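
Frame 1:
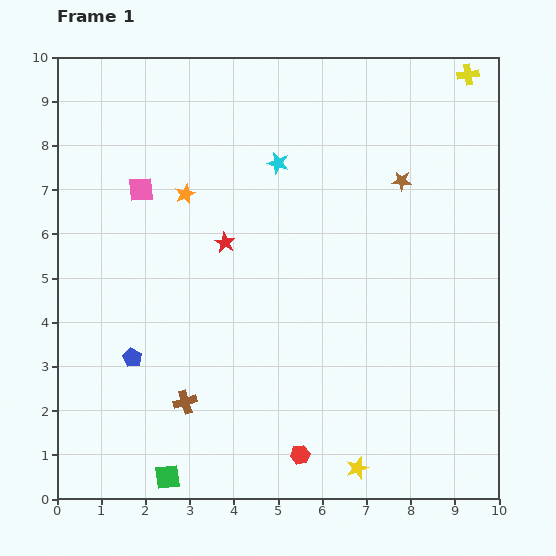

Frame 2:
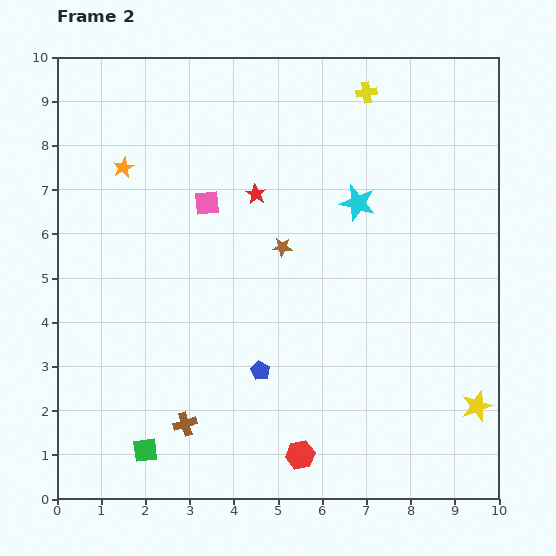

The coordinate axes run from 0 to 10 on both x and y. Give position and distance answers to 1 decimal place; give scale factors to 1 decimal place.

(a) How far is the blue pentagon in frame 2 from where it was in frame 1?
2.9

The blue pentagon moved from (1.7, 3.2) to (4.6, 2.9), a distance of √(2.9² + 0.3²) ≈ 2.9.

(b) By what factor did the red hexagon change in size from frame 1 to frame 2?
1.5×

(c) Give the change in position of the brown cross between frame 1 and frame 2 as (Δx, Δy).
(0.0, -0.5)

The brown cross was at (2.9, 2.2) in frame 1 and (2.9, 1.7) in frame 2.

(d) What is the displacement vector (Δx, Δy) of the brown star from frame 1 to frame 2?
(-2.7, -1.5)

The brown star was at (7.8, 7.2) in frame 1 and (5.1, 5.7) in frame 2.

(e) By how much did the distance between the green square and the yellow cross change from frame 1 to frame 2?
-1.9

Distance in frame 1: 11.4. Distance in frame 2: 9.5.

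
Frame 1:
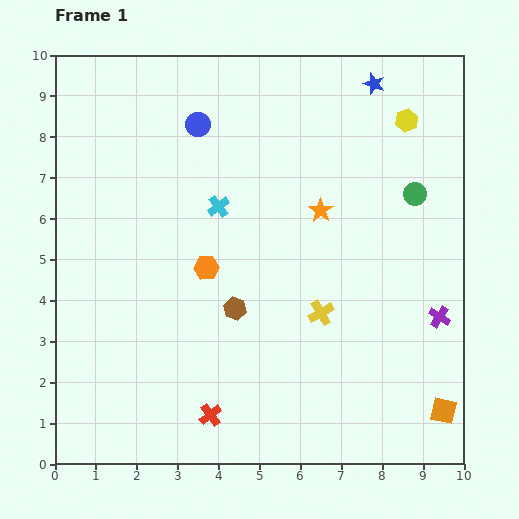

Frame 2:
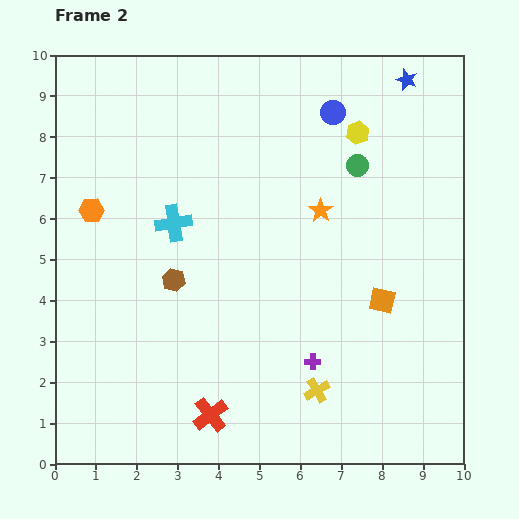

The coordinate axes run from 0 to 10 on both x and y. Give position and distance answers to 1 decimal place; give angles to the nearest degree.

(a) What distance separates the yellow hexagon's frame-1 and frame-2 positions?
1.2

The yellow hexagon moved from (8.6, 8.4) to (7.4, 8.1), a distance of √(1.2² + 0.3²) ≈ 1.2.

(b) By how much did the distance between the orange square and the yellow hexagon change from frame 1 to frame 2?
-3.1

Distance in frame 1: 7.2. Distance in frame 2: 4.1.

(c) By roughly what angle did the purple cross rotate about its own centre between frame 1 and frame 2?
33° counter-clockwise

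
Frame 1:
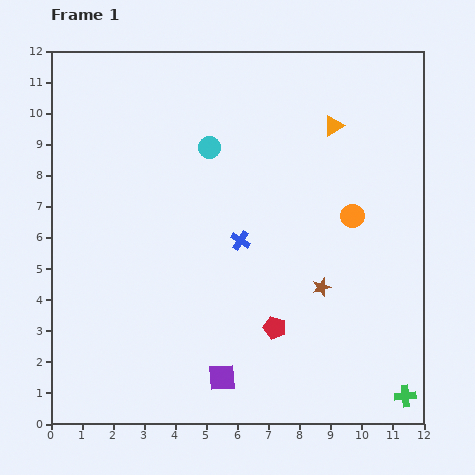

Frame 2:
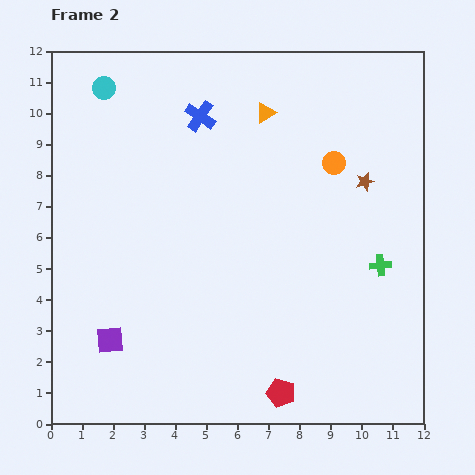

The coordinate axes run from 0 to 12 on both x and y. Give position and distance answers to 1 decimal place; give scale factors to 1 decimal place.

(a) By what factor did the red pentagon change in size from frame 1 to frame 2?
1.3×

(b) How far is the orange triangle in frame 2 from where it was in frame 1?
2.2

The orange triangle moved from (9.1, 9.6) to (6.9, 10.0), a distance of √(2.2² + 0.4²) ≈ 2.2.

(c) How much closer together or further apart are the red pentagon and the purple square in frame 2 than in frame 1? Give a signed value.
+3.5

Distance in frame 1: 2.3. Distance in frame 2: 5.8.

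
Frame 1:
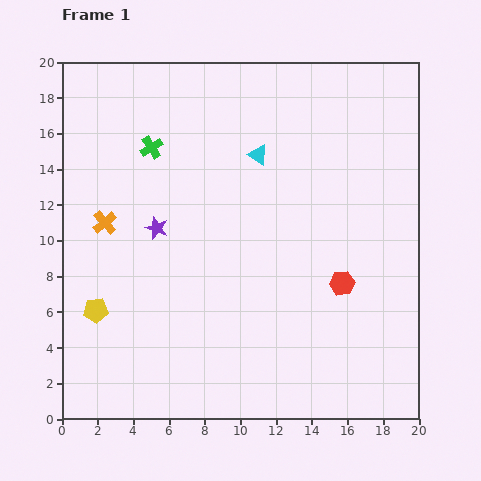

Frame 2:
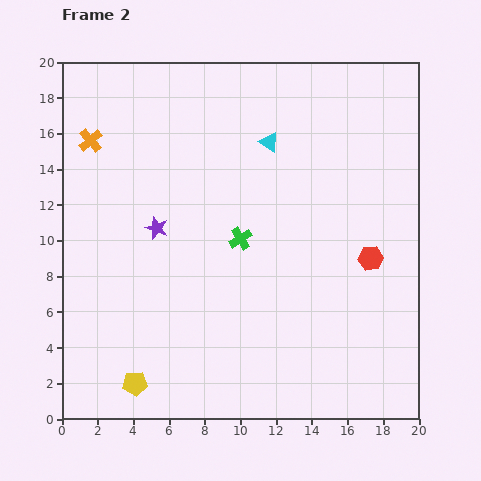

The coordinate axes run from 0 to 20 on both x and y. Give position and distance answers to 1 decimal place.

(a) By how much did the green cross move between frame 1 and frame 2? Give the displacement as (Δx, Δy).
(5.0, -5.1)

The green cross was at (5.0, 15.2) in frame 1 and (10.0, 10.1) in frame 2.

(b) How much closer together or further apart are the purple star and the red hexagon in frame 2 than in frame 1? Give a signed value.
+1.2

Distance in frame 1: 10.9. Distance in frame 2: 12.1.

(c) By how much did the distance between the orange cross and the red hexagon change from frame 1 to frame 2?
+3.3

Distance in frame 1: 13.7. Distance in frame 2: 17.0.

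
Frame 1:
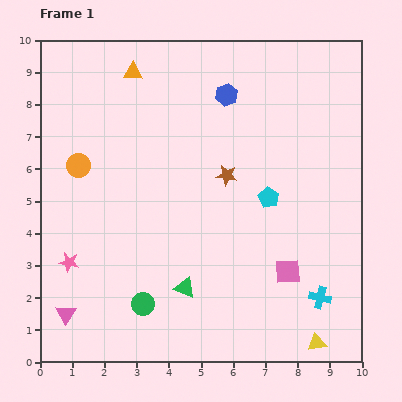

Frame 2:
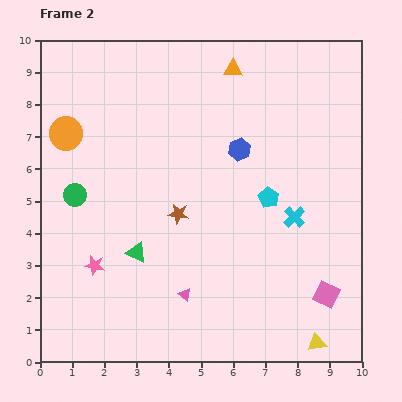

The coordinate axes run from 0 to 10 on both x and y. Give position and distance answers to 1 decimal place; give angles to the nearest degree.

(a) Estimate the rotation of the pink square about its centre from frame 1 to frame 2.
29° clockwise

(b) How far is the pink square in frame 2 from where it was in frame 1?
1.4

The pink square moved from (7.7, 2.8) to (8.9, 2.1), a distance of √(1.2² + 0.7²) ≈ 1.4.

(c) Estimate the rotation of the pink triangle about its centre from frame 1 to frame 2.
26° counter-clockwise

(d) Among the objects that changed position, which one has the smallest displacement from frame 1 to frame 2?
the pink star

(moved 0.8)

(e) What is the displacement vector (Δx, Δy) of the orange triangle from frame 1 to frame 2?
(3.1, 0.1)

The orange triangle was at (2.9, 9.0) in frame 1 and (6.0, 9.1) in frame 2.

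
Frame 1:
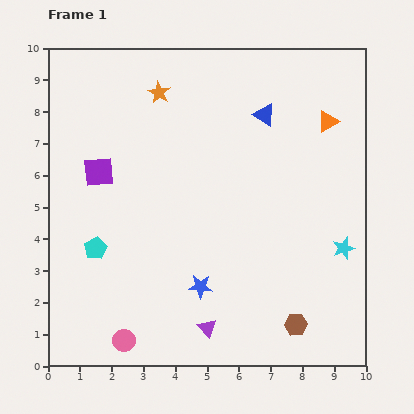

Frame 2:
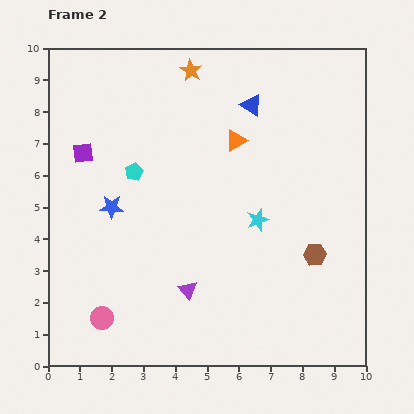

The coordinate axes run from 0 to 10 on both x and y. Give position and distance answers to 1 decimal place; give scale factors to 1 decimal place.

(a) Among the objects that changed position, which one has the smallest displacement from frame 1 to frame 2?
the blue triangle

(moved 0.5)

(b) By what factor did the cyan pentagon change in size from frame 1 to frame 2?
0.8×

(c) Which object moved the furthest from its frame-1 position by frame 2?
the blue star

(moved 3.8; next 3.0)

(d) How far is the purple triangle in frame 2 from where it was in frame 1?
1.3

The purple triangle moved from (5.0, 1.2) to (4.4, 2.4), a distance of √(0.6² + 1.2²) ≈ 1.3.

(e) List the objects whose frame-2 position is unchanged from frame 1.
none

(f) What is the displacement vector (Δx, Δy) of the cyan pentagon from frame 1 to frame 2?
(1.2, 2.4)

The cyan pentagon was at (1.5, 3.7) in frame 1 and (2.7, 6.1) in frame 2.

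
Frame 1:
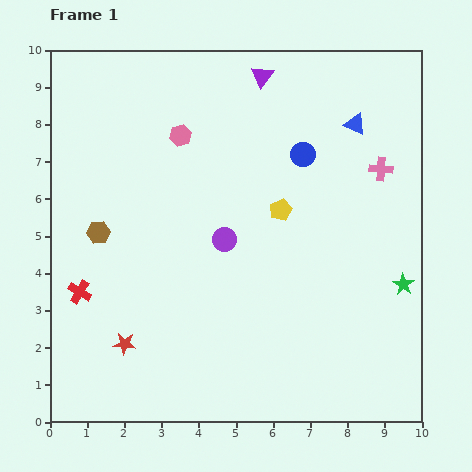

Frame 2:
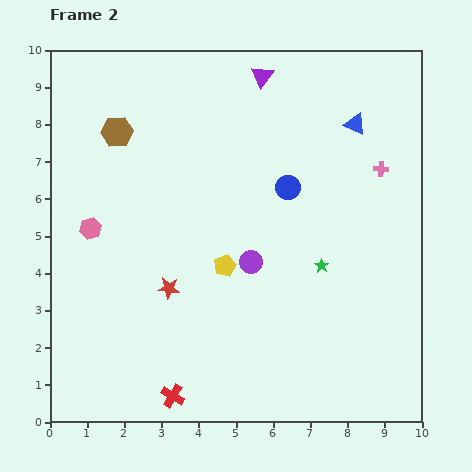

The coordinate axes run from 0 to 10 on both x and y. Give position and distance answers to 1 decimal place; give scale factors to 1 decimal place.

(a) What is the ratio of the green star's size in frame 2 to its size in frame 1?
0.7×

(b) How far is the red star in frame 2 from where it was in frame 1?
1.9

The red star moved from (2.0, 2.1) to (3.2, 3.6), a distance of √(1.2² + 1.5²) ≈ 1.9.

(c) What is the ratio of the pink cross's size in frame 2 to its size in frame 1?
0.6×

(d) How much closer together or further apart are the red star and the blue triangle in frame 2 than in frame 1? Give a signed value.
-1.9

Distance in frame 1: 8.6. Distance in frame 2: 6.7.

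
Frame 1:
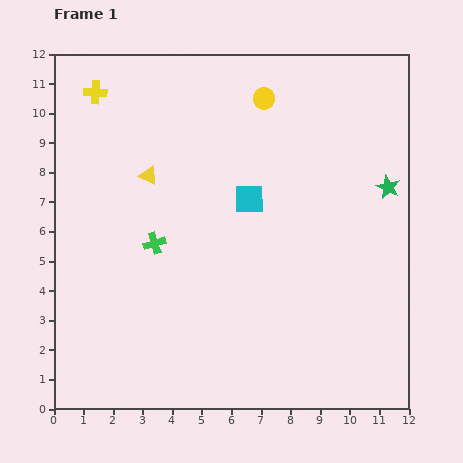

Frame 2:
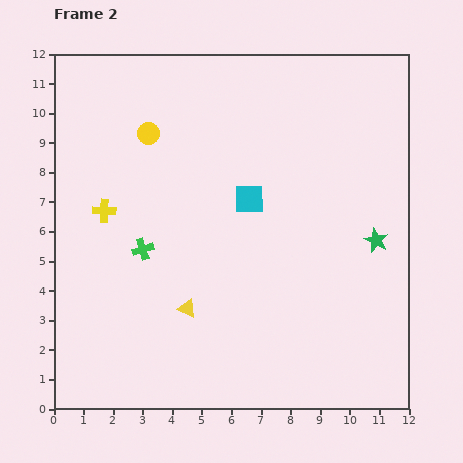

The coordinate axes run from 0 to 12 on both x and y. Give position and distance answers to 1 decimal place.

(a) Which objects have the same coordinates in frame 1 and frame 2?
the cyan square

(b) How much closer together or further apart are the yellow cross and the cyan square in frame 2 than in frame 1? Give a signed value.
-1.4

Distance in frame 1: 6.3. Distance in frame 2: 4.9.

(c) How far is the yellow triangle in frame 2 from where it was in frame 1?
4.7

The yellow triangle moved from (3.2, 7.9) to (4.5, 3.4), a distance of √(1.3² + 4.5²) ≈ 4.7.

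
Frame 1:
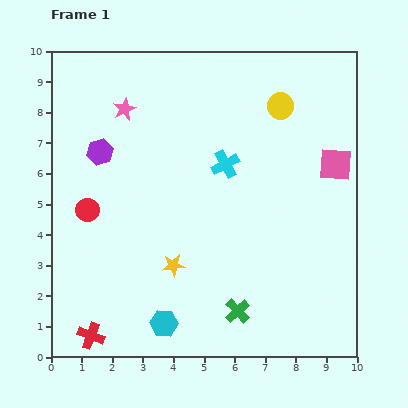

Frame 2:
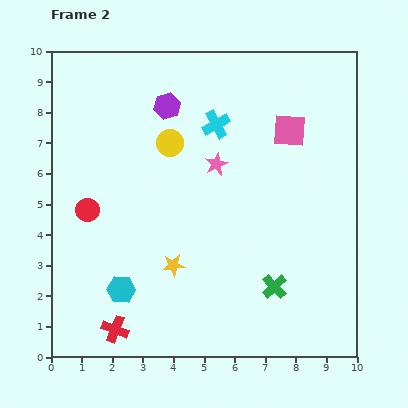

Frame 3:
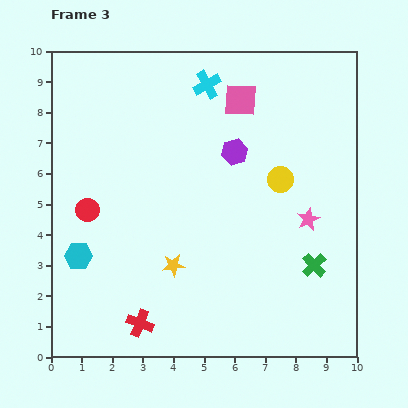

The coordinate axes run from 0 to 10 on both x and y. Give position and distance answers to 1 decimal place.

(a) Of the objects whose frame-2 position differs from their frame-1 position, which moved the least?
the red cross

(moved 0.8)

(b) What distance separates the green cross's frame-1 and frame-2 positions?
1.4

The green cross moved from (6.1, 1.5) to (7.3, 2.3), a distance of √(1.2² + 0.8²) ≈ 1.4.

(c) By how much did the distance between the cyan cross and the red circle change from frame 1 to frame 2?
+0.3

Distance in frame 1: 4.7. Distance in frame 2: 5.0.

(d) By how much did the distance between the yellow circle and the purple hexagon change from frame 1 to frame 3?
-4.4

Distance in frame 1: 6.1. Distance in frame 3: 1.7.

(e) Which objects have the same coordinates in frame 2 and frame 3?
the yellow star, the red circle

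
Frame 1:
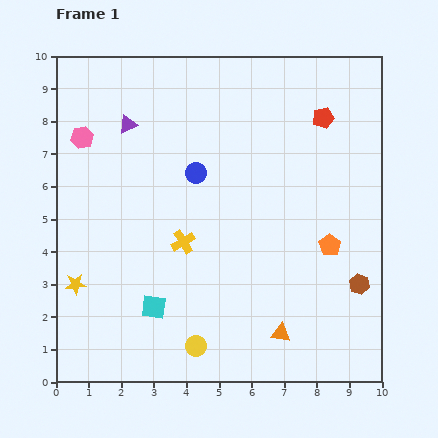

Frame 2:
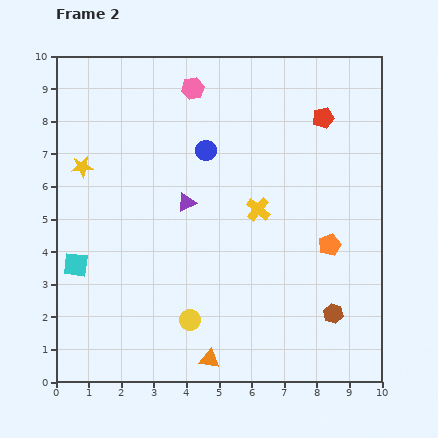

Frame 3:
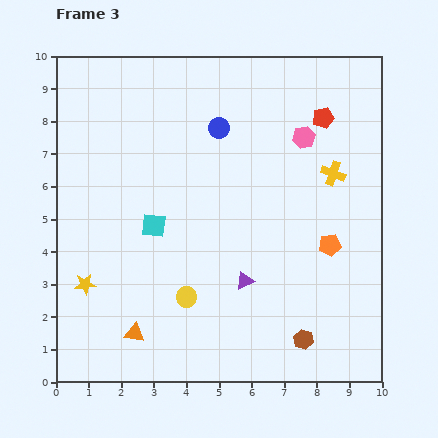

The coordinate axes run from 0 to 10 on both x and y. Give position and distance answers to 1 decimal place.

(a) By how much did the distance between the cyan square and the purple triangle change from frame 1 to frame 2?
-1.8

Distance in frame 1: 5.7. Distance in frame 2: 3.9.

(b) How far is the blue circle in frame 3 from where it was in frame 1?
1.6

The blue circle moved from (4.3, 6.4) to (5.0, 7.8), a distance of √(0.7² + 1.4²) ≈ 1.6.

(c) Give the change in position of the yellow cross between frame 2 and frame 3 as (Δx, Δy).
(2.3, 1.1)

The yellow cross was at (6.2, 5.3) in frame 2 and (8.5, 6.4) in frame 3.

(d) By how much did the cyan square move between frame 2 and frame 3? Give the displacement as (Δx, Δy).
(2.4, 1.2)

The cyan square was at (0.6, 3.6) in frame 2 and (3.0, 4.8) in frame 3.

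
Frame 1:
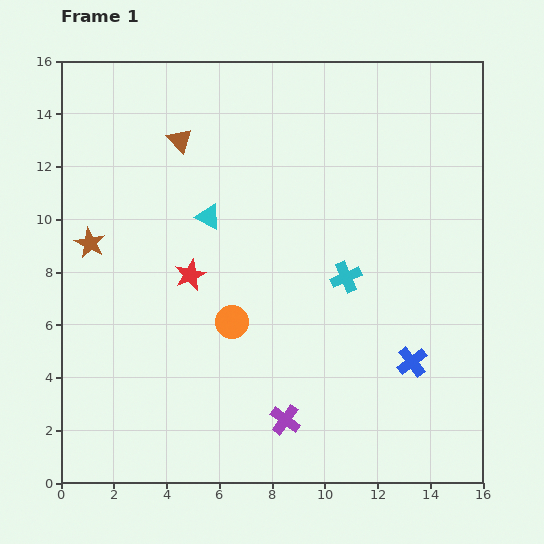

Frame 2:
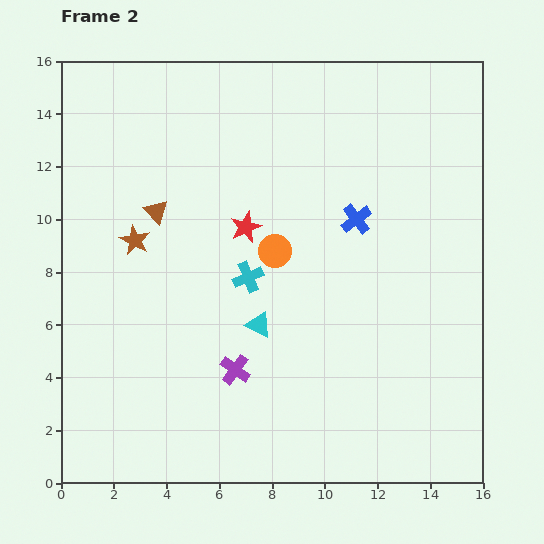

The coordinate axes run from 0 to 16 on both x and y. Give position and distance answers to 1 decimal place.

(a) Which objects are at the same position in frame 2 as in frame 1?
none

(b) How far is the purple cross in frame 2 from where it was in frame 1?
2.7

The purple cross moved from (8.5, 2.4) to (6.6, 4.3), a distance of √(1.9² + 1.9²) ≈ 2.7.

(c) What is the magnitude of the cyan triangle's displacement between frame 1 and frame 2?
4.5

The cyan triangle moved from (5.6, 10.1) to (7.5, 6.0), a distance of √(1.9² + 4.1²) ≈ 4.5.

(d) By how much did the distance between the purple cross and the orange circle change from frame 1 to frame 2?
+0.5

Distance in frame 1: 4.2. Distance in frame 2: 4.7.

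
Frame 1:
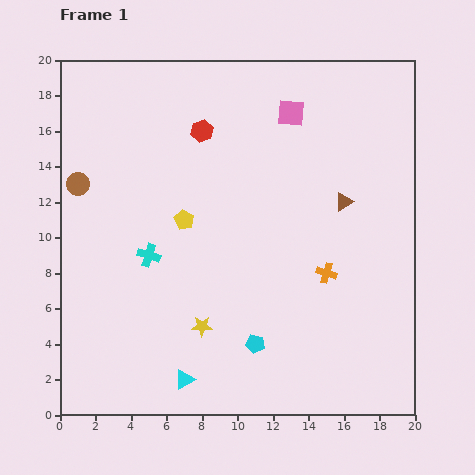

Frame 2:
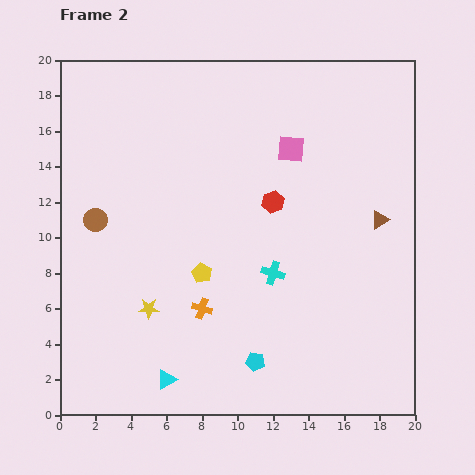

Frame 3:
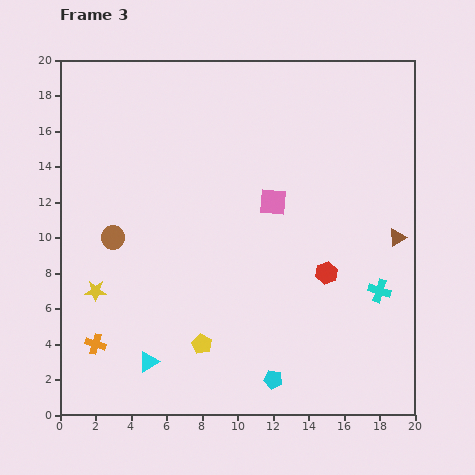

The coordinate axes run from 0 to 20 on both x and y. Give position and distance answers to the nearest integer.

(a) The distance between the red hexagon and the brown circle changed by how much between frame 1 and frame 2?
+2

Distance in frame 1: 8. Distance in frame 2: 10.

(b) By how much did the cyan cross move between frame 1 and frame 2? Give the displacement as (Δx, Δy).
(7, -1)

The cyan cross was at (5, 9) in frame 1 and (12, 8) in frame 2.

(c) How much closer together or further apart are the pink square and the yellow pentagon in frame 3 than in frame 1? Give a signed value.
+1

Distance in frame 1: 8. Distance in frame 3: 9.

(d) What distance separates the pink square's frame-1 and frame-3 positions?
5

The pink square moved from (13, 17) to (12, 12), a distance of √(1² + 5²) ≈ 5.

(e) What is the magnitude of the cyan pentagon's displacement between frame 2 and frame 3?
1

The cyan pentagon moved from (11, 3) to (12, 2), a distance of √(1² + 1²) ≈ 1.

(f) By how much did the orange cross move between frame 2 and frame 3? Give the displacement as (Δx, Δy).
(-6, -2)

The orange cross was at (8, 6) in frame 2 and (2, 4) in frame 3.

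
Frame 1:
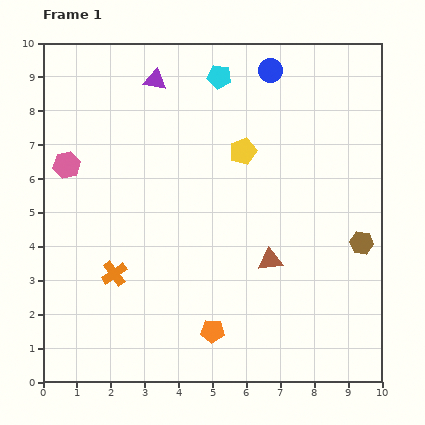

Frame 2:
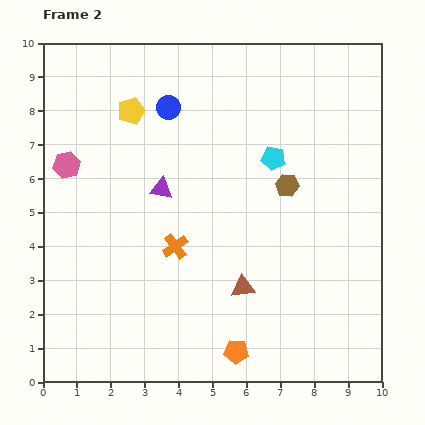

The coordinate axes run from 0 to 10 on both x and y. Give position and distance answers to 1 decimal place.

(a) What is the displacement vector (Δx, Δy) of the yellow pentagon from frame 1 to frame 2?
(-3.3, 1.2)

The yellow pentagon was at (5.9, 6.8) in frame 1 and (2.6, 8.0) in frame 2.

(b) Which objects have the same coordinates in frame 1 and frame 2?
the pink hexagon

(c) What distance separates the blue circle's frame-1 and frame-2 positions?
3.2

The blue circle moved from (6.7, 9.2) to (3.7, 8.1), a distance of √(3.0² + 1.1²) ≈ 3.2.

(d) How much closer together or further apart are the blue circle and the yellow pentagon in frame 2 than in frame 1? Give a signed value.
-1.4

Distance in frame 1: 2.5. Distance in frame 2: 1.1.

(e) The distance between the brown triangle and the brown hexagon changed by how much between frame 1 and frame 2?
+0.6

Distance in frame 1: 2.7. Distance in frame 2: 3.3.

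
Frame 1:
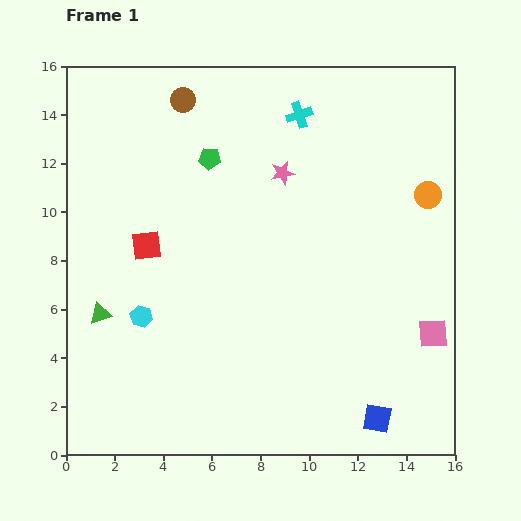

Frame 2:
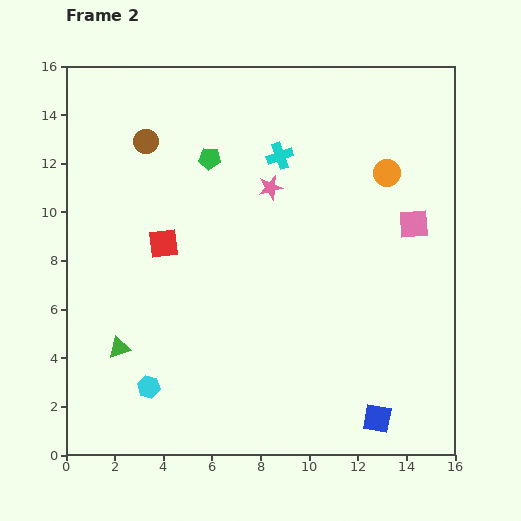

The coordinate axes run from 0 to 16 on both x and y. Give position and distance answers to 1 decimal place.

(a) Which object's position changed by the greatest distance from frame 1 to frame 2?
the pink square

(moved 4.6; next 2.9)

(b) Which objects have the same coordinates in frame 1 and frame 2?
the blue square, the green pentagon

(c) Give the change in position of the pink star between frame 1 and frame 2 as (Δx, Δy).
(-0.5, -0.6)

The pink star was at (8.9, 11.6) in frame 1 and (8.4, 11.0) in frame 2.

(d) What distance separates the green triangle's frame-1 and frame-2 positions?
1.6

The green triangle moved from (1.4, 5.8) to (2.2, 4.4), a distance of √(0.8² + 1.4²) ≈ 1.6.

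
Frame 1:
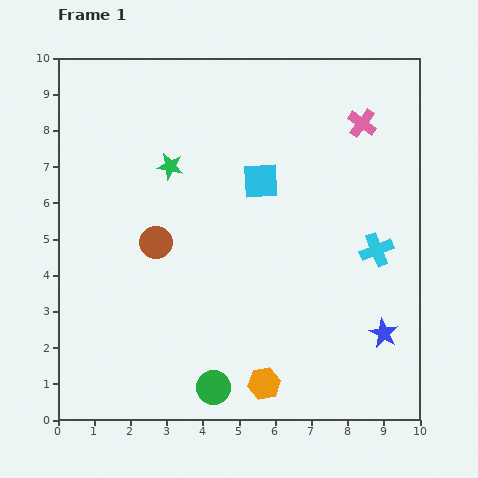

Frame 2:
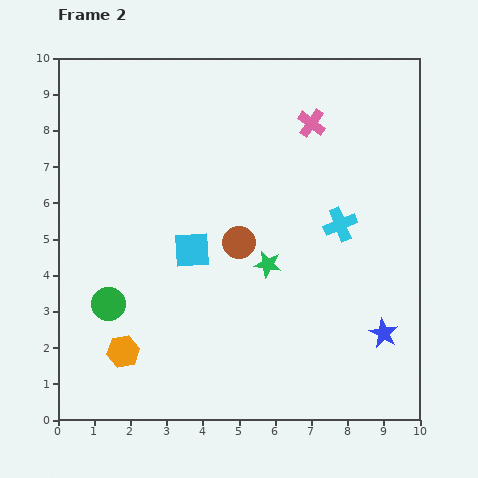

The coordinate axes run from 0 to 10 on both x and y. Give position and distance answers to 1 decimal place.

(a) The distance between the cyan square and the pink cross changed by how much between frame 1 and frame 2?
+1.6

Distance in frame 1: 3.2. Distance in frame 2: 4.8.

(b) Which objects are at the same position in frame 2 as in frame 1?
the blue star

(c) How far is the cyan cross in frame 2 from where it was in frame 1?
1.2

The cyan cross moved from (8.8, 4.7) to (7.8, 5.4), a distance of √(1.0² + 0.7²) ≈ 1.2.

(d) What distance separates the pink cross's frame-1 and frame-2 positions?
1.4

The pink cross moved from (8.4, 8.2) to (7.0, 8.2), a distance of √(1.4² + 0.0²) ≈ 1.4.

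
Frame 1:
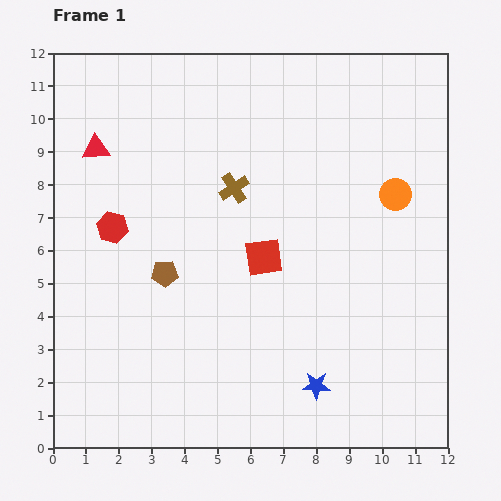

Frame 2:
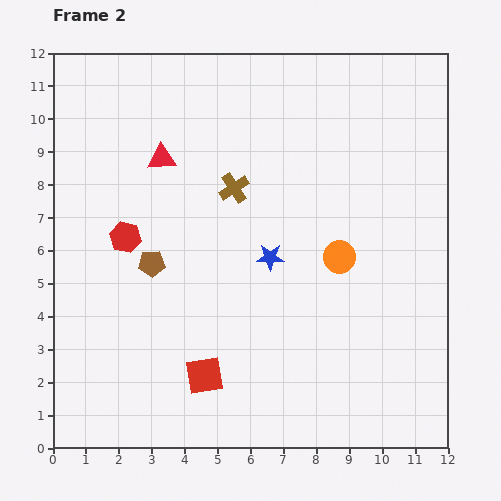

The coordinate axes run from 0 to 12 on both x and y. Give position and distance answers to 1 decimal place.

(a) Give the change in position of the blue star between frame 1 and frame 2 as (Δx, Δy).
(-1.4, 3.9)

The blue star was at (8.0, 1.9) in frame 1 and (6.6, 5.8) in frame 2.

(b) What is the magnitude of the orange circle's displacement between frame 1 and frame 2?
2.5

The orange circle moved from (10.4, 7.7) to (8.7, 5.8), a distance of √(1.7² + 1.9²) ≈ 2.5.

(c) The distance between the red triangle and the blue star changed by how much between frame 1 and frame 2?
-5.3

Distance in frame 1: 9.8. Distance in frame 2: 4.5.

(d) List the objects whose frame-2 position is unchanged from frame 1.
the brown cross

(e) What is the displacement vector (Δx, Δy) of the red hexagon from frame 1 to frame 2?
(0.4, -0.3)

The red hexagon was at (1.8, 6.7) in frame 1 and (2.2, 6.4) in frame 2.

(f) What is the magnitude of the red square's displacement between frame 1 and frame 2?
4.0

The red square moved from (6.4, 5.8) to (4.6, 2.2), a distance of √(1.8² + 3.6²) ≈ 4.0.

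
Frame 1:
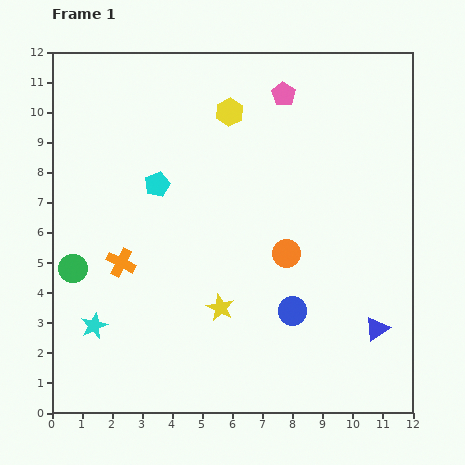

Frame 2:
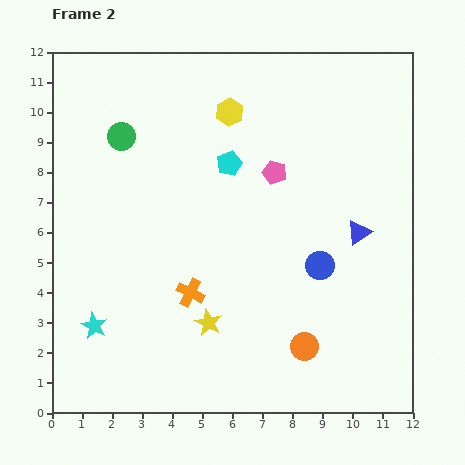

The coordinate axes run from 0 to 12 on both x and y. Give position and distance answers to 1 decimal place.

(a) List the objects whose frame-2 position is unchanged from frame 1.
the yellow hexagon, the cyan star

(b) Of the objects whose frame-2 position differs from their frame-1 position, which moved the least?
the yellow star

(moved 0.6)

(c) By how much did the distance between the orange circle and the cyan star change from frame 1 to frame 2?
+0.2

Distance in frame 1: 6.8. Distance in frame 2: 7.0.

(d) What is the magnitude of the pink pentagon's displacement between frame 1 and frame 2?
2.6

The pink pentagon moved from (7.7, 10.6) to (7.4, 8.0), a distance of √(0.3² + 2.6²) ≈ 2.6.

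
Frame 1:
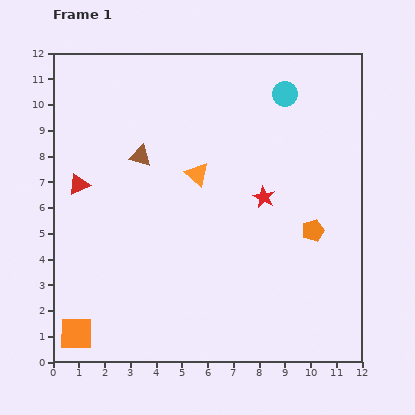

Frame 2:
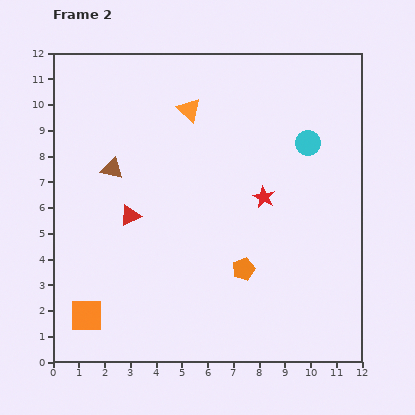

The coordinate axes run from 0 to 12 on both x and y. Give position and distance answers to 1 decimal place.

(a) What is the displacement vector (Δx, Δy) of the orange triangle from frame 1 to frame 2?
(-0.3, 2.5)

The orange triangle was at (5.6, 7.3) in frame 1 and (5.3, 9.8) in frame 2.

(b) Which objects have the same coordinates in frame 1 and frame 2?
the red star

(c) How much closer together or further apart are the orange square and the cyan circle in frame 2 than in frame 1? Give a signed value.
-1.4

Distance in frame 1: 12.3. Distance in frame 2: 10.9.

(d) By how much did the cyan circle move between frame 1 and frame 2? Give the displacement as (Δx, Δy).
(0.9, -1.9)

The cyan circle was at (9.0, 10.4) in frame 1 and (9.9, 8.5) in frame 2.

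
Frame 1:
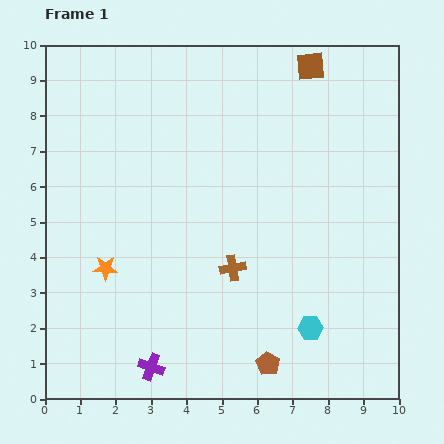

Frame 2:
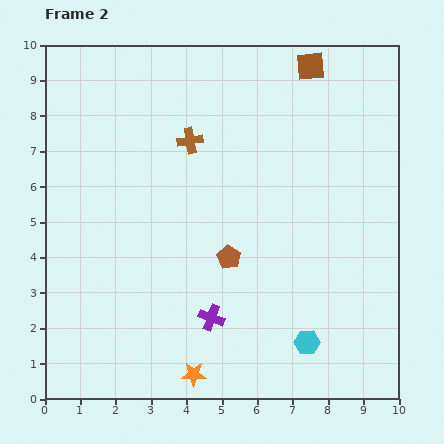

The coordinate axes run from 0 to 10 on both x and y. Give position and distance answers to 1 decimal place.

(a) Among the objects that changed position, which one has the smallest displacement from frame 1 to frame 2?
the cyan hexagon

(moved 0.4)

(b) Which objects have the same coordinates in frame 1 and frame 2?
the brown square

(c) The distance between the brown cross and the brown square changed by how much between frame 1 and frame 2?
-2.1

Distance in frame 1: 6.1. Distance in frame 2: 4.0.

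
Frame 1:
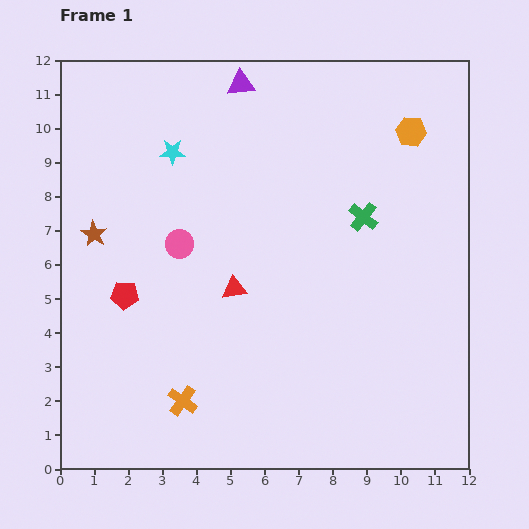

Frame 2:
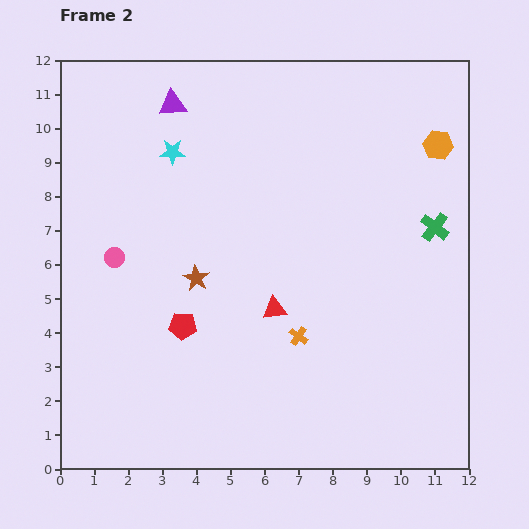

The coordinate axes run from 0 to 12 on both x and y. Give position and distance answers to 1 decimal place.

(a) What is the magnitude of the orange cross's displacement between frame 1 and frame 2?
3.9

The orange cross moved from (3.6, 2.0) to (7.0, 3.9), a distance of √(3.4² + 1.9²) ≈ 3.9.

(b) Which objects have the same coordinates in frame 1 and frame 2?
the cyan star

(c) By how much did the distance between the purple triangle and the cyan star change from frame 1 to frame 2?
-1.4

Distance in frame 1: 2.8. Distance in frame 2: 1.4.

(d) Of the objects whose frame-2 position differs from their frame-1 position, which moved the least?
the orange hexagon

(moved 0.9)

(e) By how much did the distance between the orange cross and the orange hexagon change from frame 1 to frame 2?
-3.5

Distance in frame 1: 10.4. Distance in frame 2: 6.9.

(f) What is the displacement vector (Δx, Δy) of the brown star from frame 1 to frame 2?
(3.0, -1.3)

The brown star was at (1.0, 6.9) in frame 1 and (4.0, 5.6) in frame 2.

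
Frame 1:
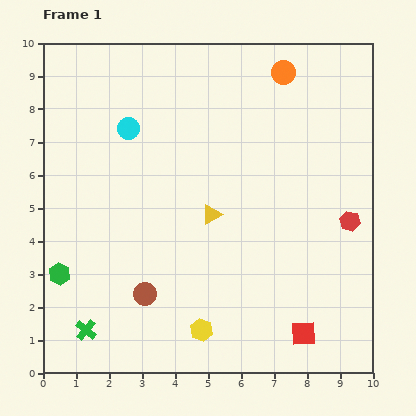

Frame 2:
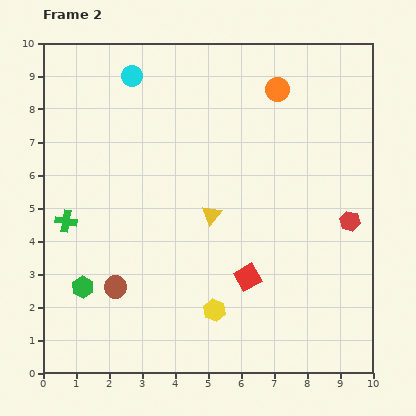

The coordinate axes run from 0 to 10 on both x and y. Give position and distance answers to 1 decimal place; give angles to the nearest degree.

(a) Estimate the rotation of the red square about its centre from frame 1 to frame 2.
27° counter-clockwise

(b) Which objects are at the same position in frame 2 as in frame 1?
the yellow triangle, the red hexagon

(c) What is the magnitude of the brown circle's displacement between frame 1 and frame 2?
0.9

The brown circle moved from (3.1, 2.4) to (2.2, 2.6), a distance of √(0.9² + 0.2²) ≈ 0.9.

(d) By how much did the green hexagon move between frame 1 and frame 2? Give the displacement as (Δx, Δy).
(0.7, -0.4)

The green hexagon was at (0.5, 3.0) in frame 1 and (1.2, 2.6) in frame 2.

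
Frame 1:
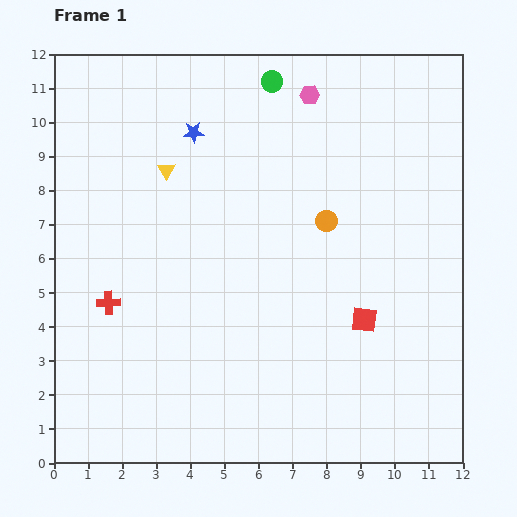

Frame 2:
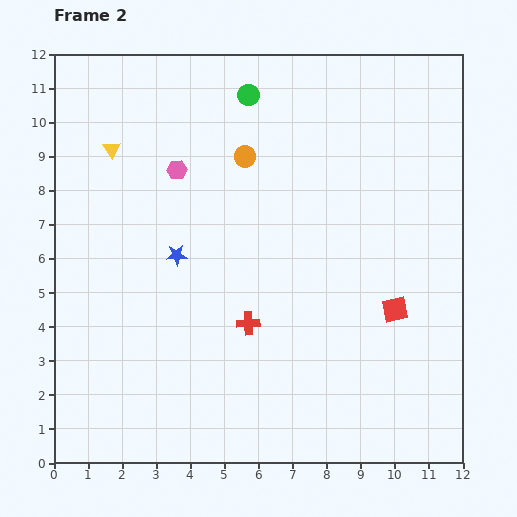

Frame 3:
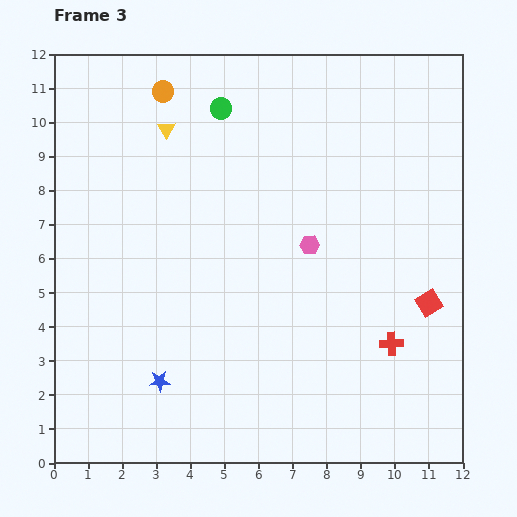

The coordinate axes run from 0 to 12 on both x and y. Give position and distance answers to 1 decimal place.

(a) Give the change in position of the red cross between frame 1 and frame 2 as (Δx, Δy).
(4.1, -0.6)

The red cross was at (1.6, 4.7) in frame 1 and (5.7, 4.1) in frame 2.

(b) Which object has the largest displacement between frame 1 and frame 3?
the red cross

(moved 8.4; next 7.4)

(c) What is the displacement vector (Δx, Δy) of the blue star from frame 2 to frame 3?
(-0.5, -3.7)

The blue star was at (3.6, 6.1) in frame 2 and (3.1, 2.4) in frame 3.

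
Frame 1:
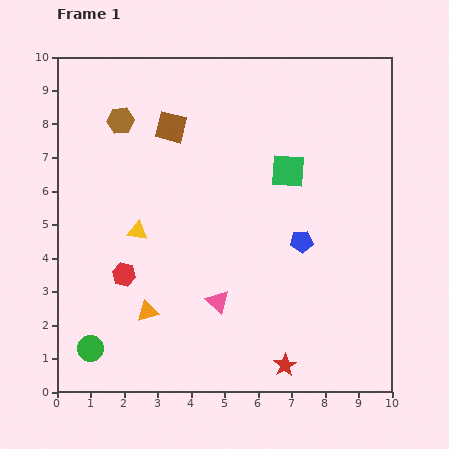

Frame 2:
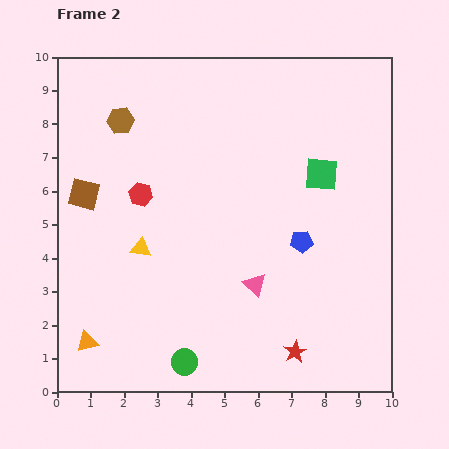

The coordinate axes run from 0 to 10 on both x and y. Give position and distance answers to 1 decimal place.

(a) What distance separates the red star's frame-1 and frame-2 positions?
0.5

The red star moved from (6.8, 0.8) to (7.1, 1.2), a distance of √(0.3² + 0.4²) ≈ 0.5.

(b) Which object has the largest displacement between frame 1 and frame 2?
the brown square

(moved 3.3; next 2.8)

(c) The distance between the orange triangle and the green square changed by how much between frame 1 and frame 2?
+2.7

Distance in frame 1: 5.9. Distance in frame 2: 8.6.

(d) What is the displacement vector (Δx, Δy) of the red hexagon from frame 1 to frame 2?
(0.5, 2.4)

The red hexagon was at (2.0, 3.5) in frame 1 and (2.5, 5.9) in frame 2.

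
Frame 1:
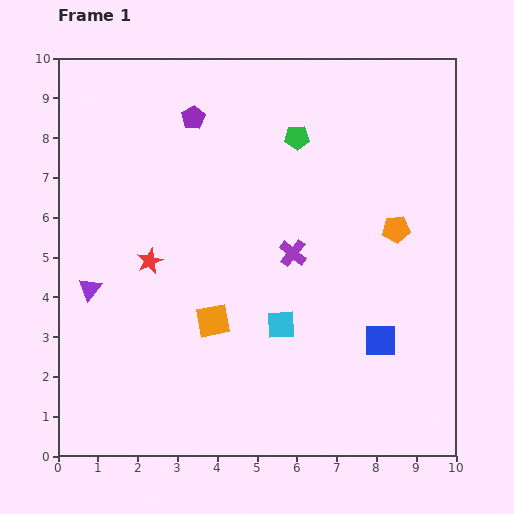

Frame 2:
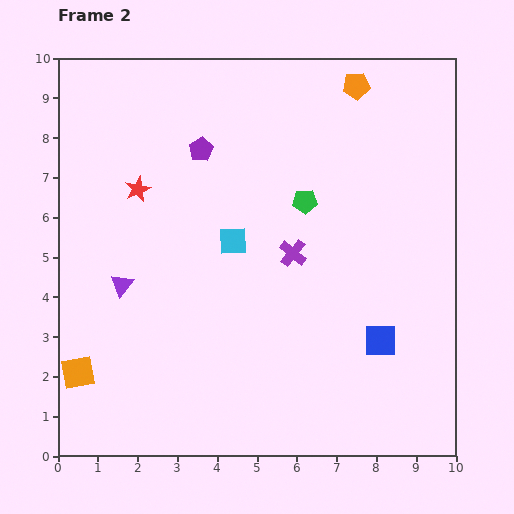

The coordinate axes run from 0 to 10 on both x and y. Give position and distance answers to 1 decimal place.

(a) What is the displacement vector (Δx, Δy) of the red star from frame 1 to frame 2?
(-0.3, 1.8)

The red star was at (2.3, 4.9) in frame 1 and (2.0, 6.7) in frame 2.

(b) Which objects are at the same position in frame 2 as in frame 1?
the blue square, the purple cross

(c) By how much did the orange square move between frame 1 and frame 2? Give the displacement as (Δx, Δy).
(-3.4, -1.3)

The orange square was at (3.9, 3.4) in frame 1 and (0.5, 2.1) in frame 2.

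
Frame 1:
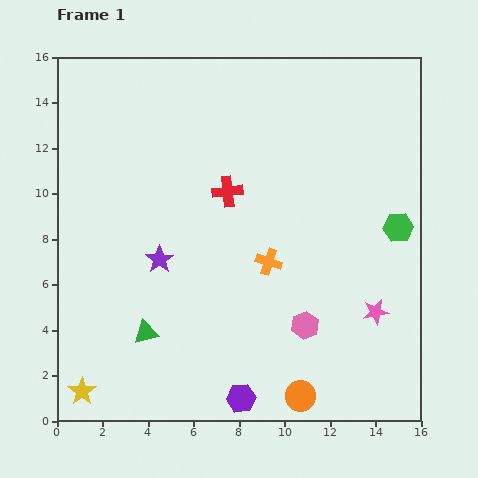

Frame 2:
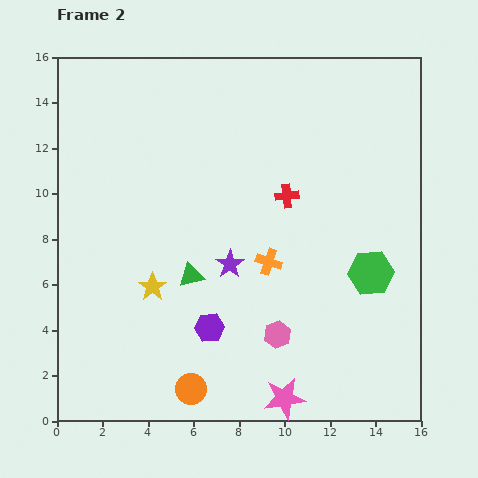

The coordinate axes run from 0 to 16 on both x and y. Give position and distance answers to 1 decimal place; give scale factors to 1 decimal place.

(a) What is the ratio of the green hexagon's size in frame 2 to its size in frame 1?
1.5×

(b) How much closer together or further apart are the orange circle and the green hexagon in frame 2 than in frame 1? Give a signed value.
+0.8

Distance in frame 1: 8.6. Distance in frame 2: 9.4.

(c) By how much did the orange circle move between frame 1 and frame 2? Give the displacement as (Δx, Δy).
(-4.8, 0.3)

The orange circle was at (10.7, 1.1) in frame 1 and (5.9, 1.4) in frame 2.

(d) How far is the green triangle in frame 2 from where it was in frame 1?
3.2

The green triangle moved from (3.9, 3.9) to (5.9, 6.4), a distance of √(2.0² + 2.5²) ≈ 3.2.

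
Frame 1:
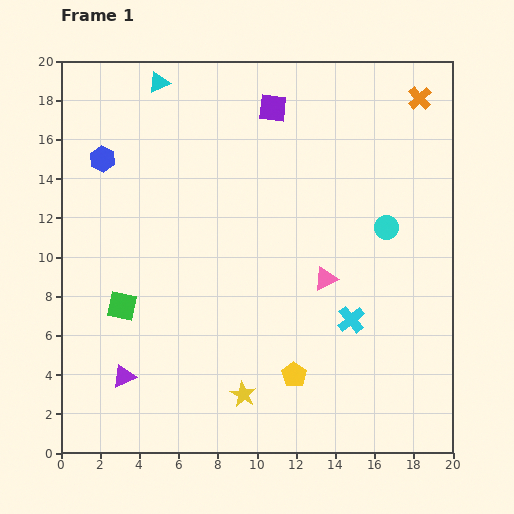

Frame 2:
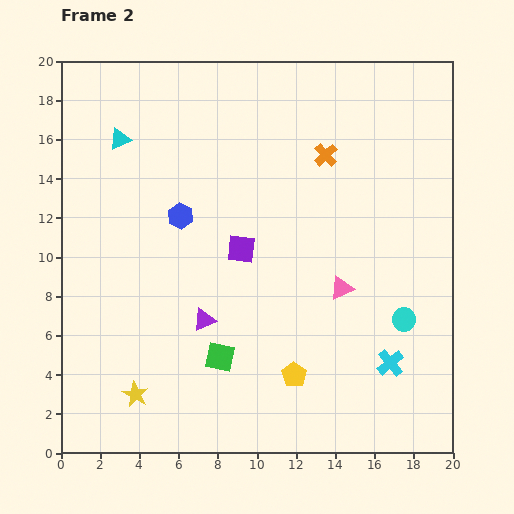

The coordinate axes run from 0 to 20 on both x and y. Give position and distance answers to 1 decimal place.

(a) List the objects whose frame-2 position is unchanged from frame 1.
the yellow pentagon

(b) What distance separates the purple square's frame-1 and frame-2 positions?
7.4

The purple square moved from (10.8, 17.6) to (9.2, 10.4), a distance of √(1.6² + 7.2²) ≈ 7.4.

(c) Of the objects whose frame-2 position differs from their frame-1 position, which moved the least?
the pink triangle

(moved 0.9)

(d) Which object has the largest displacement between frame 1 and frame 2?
the purple square

(moved 7.4; next 5.6)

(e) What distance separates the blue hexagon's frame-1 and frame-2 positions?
4.9

The blue hexagon moved from (2.1, 15.0) to (6.1, 12.1), a distance of √(4.0² + 2.9²) ≈ 4.9.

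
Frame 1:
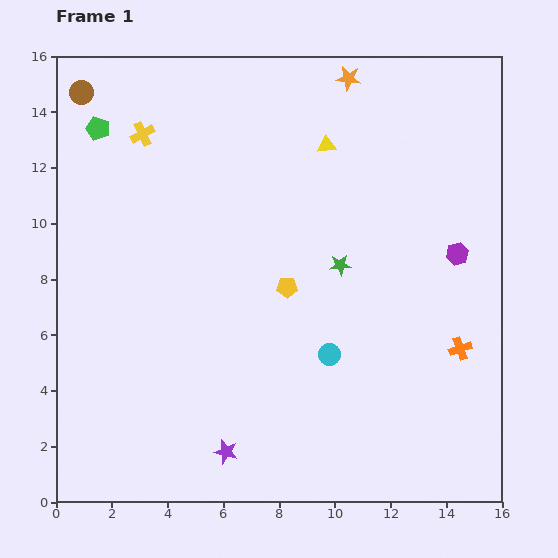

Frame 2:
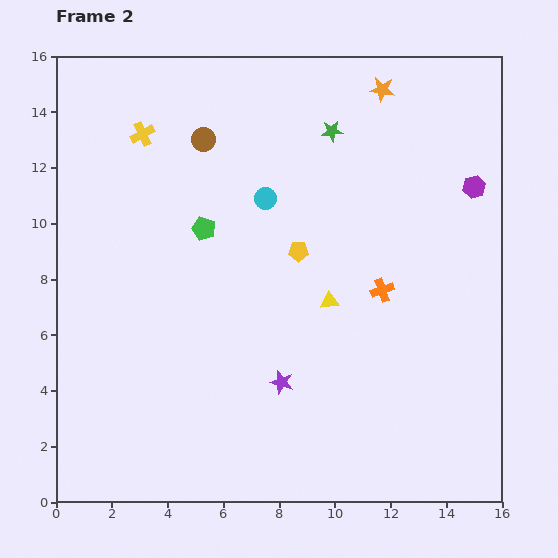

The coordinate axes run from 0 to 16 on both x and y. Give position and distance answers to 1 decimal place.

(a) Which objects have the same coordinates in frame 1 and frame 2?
the yellow cross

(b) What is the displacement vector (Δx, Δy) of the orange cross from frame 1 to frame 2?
(-2.8, 2.1)

The orange cross was at (14.5, 5.5) in frame 1 and (11.7, 7.6) in frame 2.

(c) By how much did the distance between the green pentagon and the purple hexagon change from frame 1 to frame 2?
-3.9

Distance in frame 1: 13.7. Distance in frame 2: 9.8.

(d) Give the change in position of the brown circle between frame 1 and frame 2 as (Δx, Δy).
(4.4, -1.7)

The brown circle was at (0.9, 14.7) in frame 1 and (5.3, 13.0) in frame 2.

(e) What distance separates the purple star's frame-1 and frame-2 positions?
3.2

The purple star moved from (6.1, 1.8) to (8.1, 4.3), a distance of √(2.0² + 2.5²) ≈ 3.2.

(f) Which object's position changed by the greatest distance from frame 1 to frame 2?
the cyan circle

(moved 6.1; next 5.6)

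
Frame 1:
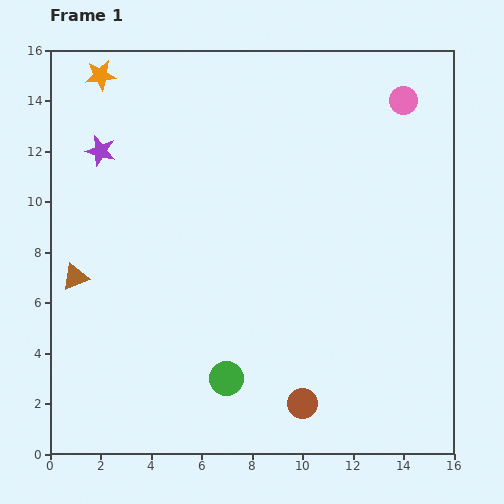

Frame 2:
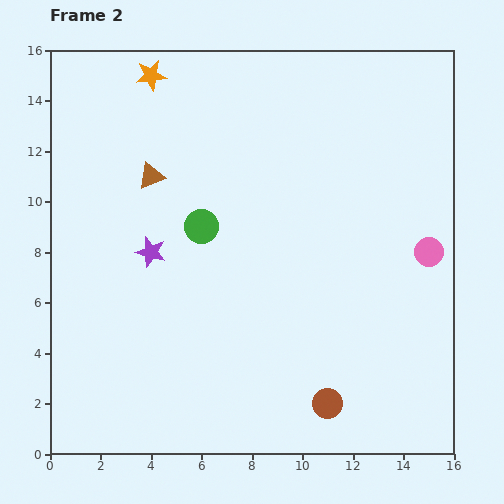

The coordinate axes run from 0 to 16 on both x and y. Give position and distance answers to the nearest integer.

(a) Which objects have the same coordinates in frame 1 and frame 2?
none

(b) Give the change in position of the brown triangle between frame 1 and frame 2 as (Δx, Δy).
(3, 4)

The brown triangle was at (1, 7) in frame 1 and (4, 11) in frame 2.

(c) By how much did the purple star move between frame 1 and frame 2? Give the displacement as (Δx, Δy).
(2, -4)

The purple star was at (2, 12) in frame 1 and (4, 8) in frame 2.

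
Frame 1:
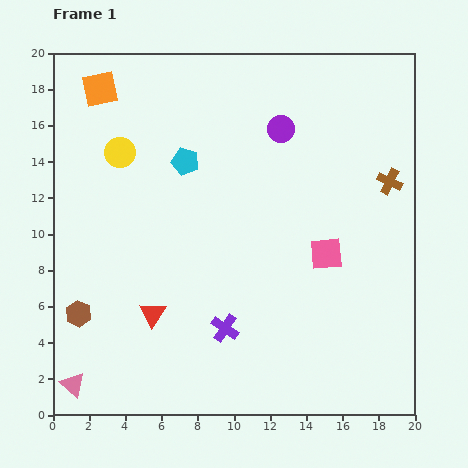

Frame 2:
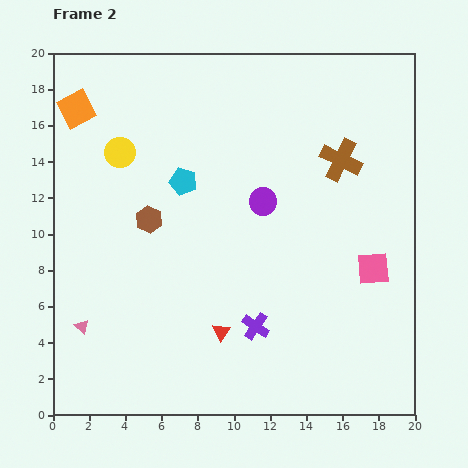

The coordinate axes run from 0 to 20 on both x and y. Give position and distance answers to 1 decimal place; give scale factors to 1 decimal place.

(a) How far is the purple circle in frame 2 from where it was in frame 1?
4.1

The purple circle moved from (12.6, 15.8) to (11.6, 11.8), a distance of √(1.0² + 4.0²) ≈ 4.1.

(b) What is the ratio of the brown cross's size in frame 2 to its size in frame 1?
1.6×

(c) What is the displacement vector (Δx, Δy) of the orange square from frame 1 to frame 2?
(-1.3, -1.1)

The orange square was at (2.6, 18.0) in frame 1 and (1.3, 16.9) in frame 2.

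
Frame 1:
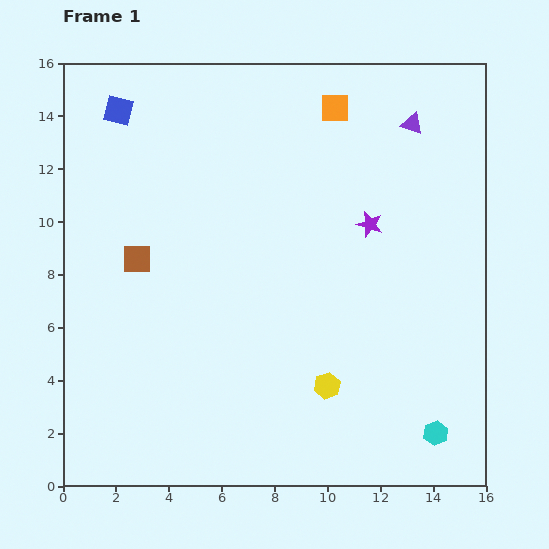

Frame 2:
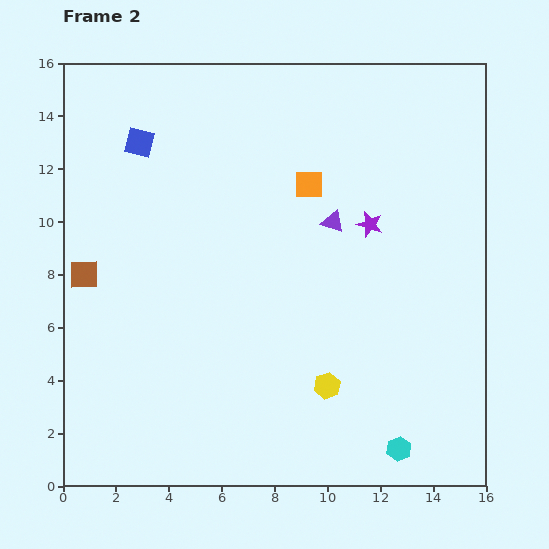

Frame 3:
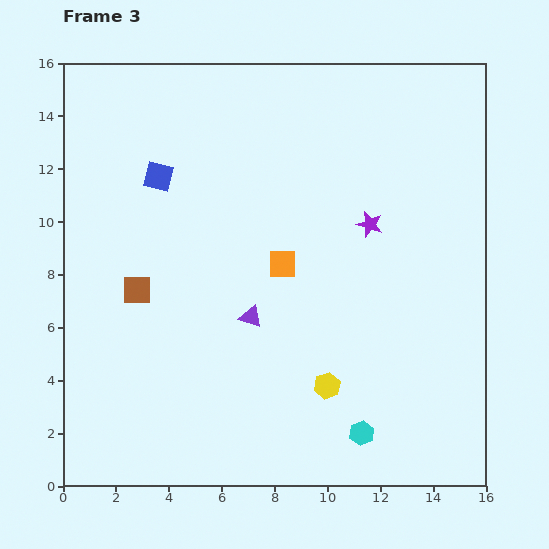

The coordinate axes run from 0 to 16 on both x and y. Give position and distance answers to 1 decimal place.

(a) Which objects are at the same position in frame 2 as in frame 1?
the yellow hexagon, the purple star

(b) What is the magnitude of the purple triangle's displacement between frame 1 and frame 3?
9.5

The purple triangle moved from (13.2, 13.7) to (7.1, 6.4), a distance of √(6.1² + 7.3²) ≈ 9.5.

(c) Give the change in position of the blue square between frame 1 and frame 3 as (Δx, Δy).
(1.5, -2.5)

The blue square was at (2.1, 14.2) in frame 1 and (3.6, 11.7) in frame 3.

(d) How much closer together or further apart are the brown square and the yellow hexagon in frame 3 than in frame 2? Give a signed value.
-2.1

Distance in frame 2: 10.1. Distance in frame 3: 8.0.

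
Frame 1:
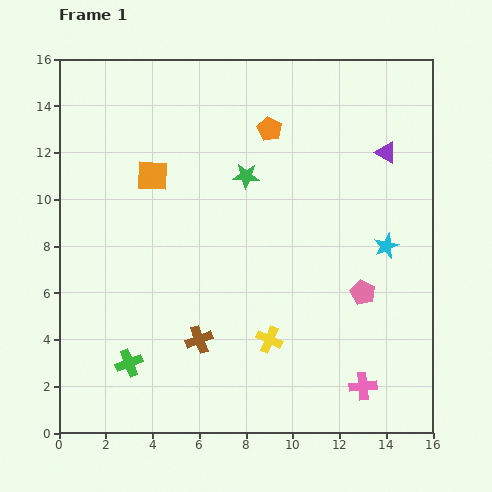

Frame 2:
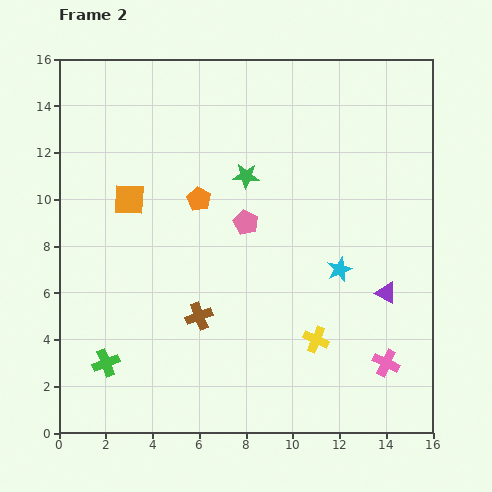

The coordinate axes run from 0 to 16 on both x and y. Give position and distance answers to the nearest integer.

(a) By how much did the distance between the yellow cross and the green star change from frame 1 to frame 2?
+1

Distance in frame 1: 7. Distance in frame 2: 8.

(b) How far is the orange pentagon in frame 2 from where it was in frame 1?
4

The orange pentagon moved from (9, 13) to (6, 10), a distance of √(3² + 3²) ≈ 4.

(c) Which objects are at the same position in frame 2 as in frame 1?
the green star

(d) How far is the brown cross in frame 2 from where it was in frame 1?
1

The brown cross moved from (6, 4) to (6, 5), a distance of √(0² + 1²) ≈ 1.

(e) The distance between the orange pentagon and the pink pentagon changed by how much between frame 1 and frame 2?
-6

Distance in frame 1: 8. Distance in frame 2: 2.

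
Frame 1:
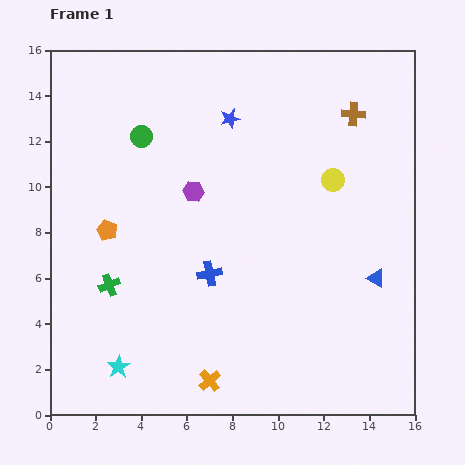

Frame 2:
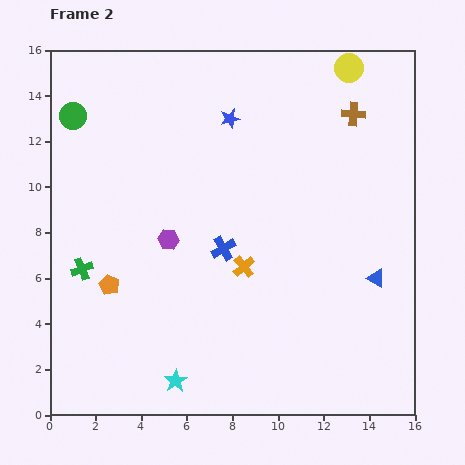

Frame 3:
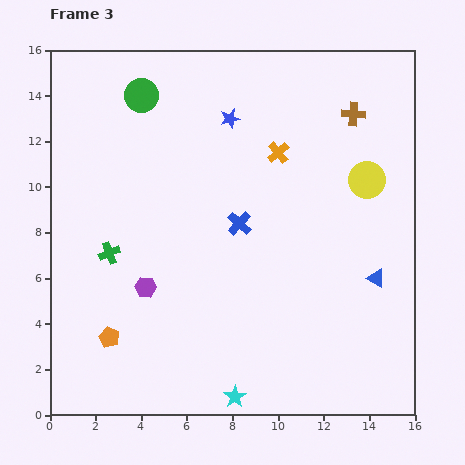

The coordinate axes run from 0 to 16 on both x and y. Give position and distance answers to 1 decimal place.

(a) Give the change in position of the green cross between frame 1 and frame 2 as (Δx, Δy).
(-1.2, 0.7)

The green cross was at (2.6, 5.7) in frame 1 and (1.4, 6.4) in frame 2.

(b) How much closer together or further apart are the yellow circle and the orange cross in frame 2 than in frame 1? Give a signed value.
-0.5

Distance in frame 1: 10.3. Distance in frame 2: 9.8.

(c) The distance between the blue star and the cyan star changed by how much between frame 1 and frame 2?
-0.3

Distance in frame 1: 12.0. Distance in frame 2: 11.7.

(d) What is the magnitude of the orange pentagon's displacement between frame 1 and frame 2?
2.4

The orange pentagon moved from (2.5, 8.1) to (2.6, 5.7), a distance of √(0.1² + 2.4²) ≈ 2.4.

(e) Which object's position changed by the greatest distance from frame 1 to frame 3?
the orange cross

(moved 10.4; next 5.3)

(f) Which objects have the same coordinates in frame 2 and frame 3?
the brown cross, the blue triangle, the blue star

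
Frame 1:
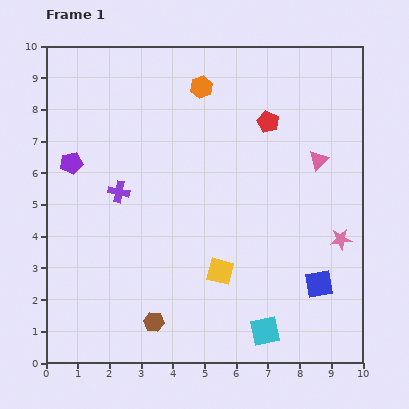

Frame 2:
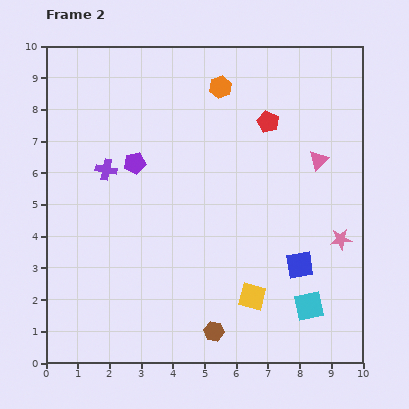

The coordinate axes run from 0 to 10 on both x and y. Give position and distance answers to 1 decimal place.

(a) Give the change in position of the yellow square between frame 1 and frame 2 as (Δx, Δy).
(1.0, -0.8)

The yellow square was at (5.5, 2.9) in frame 1 and (6.5, 2.1) in frame 2.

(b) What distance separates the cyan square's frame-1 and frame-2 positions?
1.6

The cyan square moved from (6.9, 1.0) to (8.3, 1.8), a distance of √(1.4² + 0.8²) ≈ 1.6.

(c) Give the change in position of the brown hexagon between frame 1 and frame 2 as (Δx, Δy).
(1.9, -0.3)

The brown hexagon was at (3.4, 1.3) in frame 1 and (5.3, 1.0) in frame 2.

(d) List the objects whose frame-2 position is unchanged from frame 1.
the pink triangle, the red pentagon, the pink star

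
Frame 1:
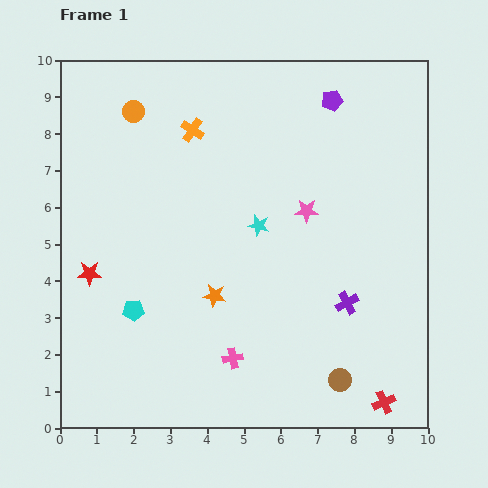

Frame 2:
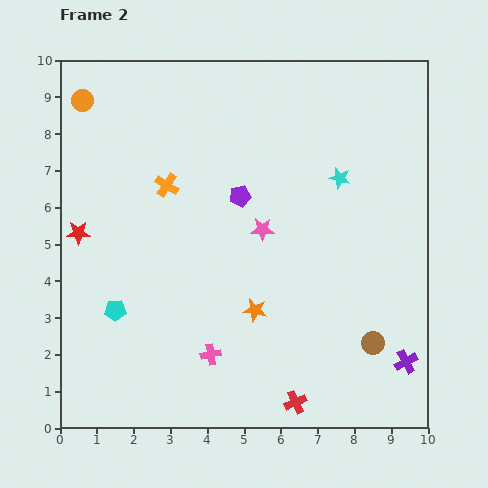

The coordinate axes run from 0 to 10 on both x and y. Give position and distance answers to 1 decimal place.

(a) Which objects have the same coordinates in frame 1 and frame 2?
none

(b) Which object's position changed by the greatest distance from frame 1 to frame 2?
the purple pentagon

(moved 3.6; next 2.6)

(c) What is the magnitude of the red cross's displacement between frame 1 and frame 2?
2.4

The red cross moved from (8.8, 0.7) to (6.4, 0.7), a distance of √(2.4² + 0.0²) ≈ 2.4.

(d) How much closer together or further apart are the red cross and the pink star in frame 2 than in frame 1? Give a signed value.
-0.8

Distance in frame 1: 5.6. Distance in frame 2: 4.8.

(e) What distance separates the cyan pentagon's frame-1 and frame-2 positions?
0.5

The cyan pentagon moved from (2.0, 3.2) to (1.5, 3.2), a distance of √(0.5² + 0.0²) ≈ 0.5.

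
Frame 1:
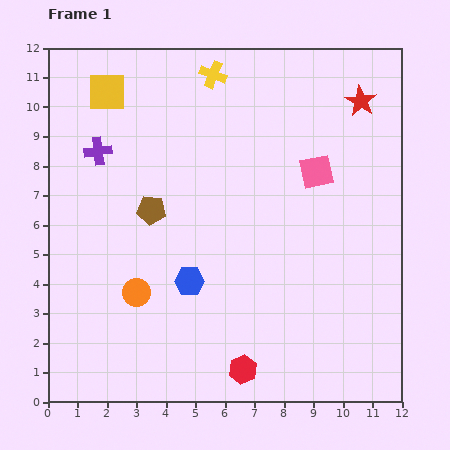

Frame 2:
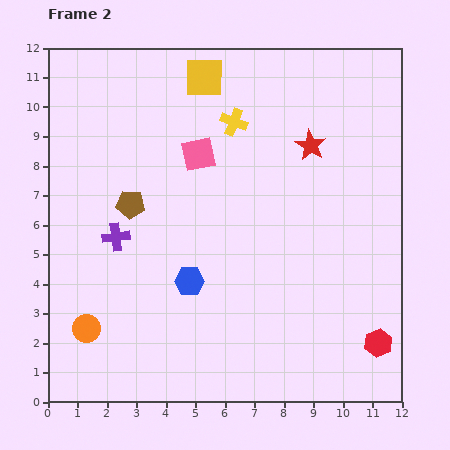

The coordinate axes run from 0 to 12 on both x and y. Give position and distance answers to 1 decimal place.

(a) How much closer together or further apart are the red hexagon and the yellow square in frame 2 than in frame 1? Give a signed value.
+0.3

Distance in frame 1: 10.5. Distance in frame 2: 10.8.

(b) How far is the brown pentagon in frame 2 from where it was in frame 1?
0.7

The brown pentagon moved from (3.5, 6.5) to (2.8, 6.7), a distance of √(0.7² + 0.2²) ≈ 0.7.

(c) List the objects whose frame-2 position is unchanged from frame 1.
the blue hexagon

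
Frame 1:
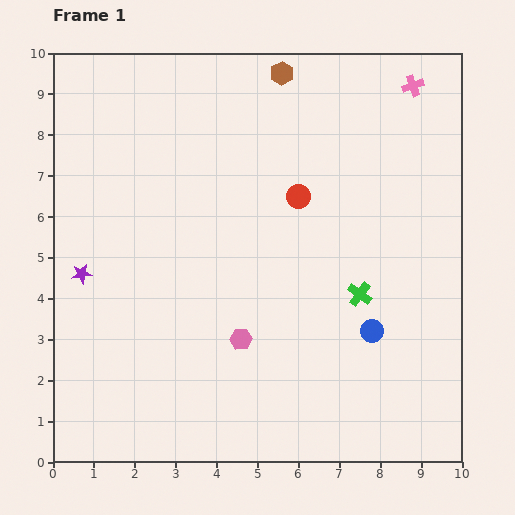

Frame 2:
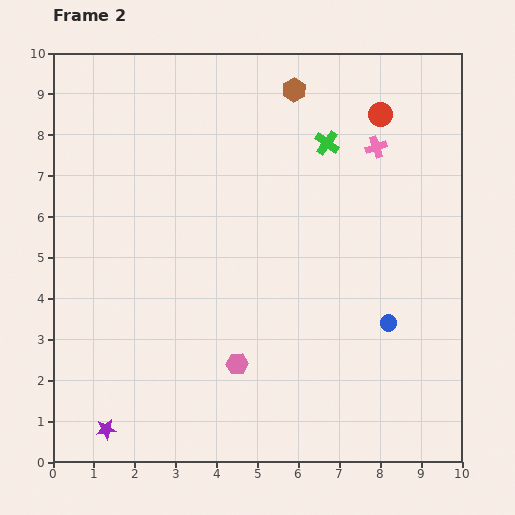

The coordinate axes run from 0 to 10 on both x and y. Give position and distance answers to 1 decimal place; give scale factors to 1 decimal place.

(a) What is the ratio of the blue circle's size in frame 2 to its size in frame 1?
0.7×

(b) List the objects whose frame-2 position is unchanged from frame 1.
none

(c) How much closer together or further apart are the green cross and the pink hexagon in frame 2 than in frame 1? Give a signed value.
+2.7

Distance in frame 1: 3.1. Distance in frame 2: 5.8.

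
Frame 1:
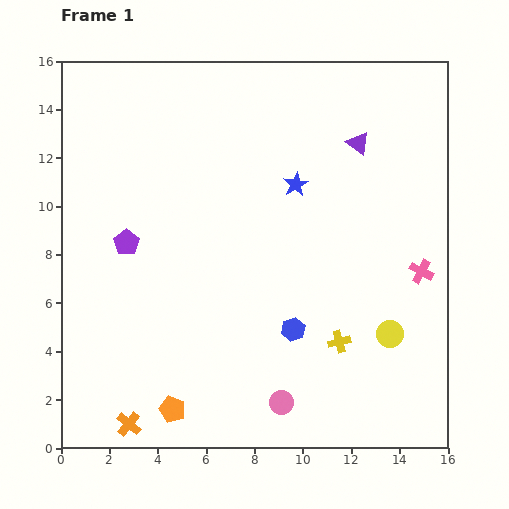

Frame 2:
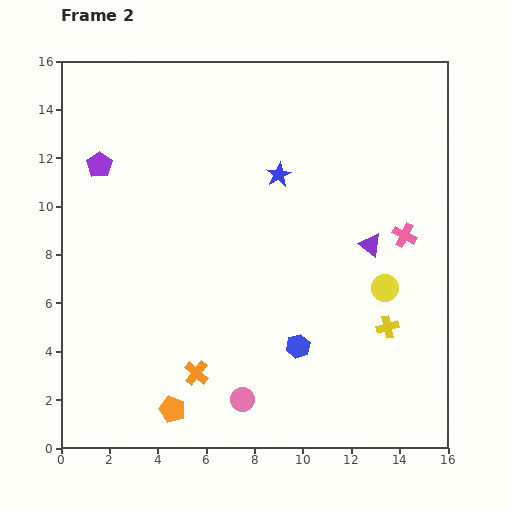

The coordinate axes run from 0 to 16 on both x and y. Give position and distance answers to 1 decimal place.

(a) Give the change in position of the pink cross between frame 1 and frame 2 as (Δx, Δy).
(-0.7, 1.5)

The pink cross was at (14.9, 7.3) in frame 1 and (14.2, 8.8) in frame 2.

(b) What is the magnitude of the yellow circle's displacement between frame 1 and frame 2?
1.9

The yellow circle moved from (13.6, 4.7) to (13.4, 6.6), a distance of √(0.2² + 1.9²) ≈ 1.9.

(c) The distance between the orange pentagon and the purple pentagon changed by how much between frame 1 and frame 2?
+3.3

Distance in frame 1: 7.2. Distance in frame 2: 10.5.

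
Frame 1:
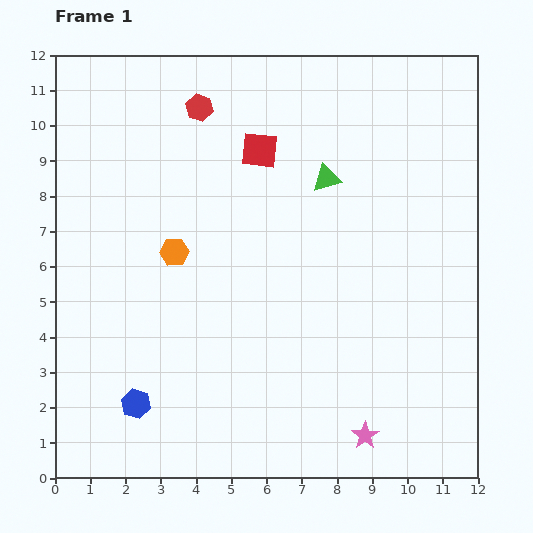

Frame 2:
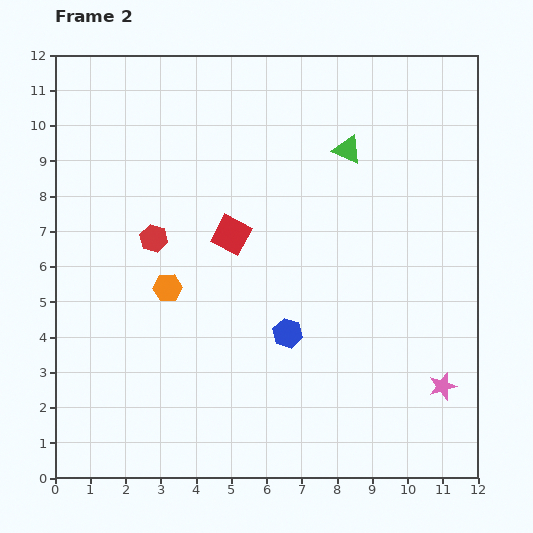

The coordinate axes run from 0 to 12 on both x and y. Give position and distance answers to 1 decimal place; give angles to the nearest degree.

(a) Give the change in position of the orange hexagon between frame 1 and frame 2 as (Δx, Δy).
(-0.2, -1.0)

The orange hexagon was at (3.4, 6.4) in frame 1 and (3.2, 5.4) in frame 2.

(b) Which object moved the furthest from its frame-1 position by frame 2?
the blue hexagon

(moved 4.7; next 3.9)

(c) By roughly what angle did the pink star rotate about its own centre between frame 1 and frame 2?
18° clockwise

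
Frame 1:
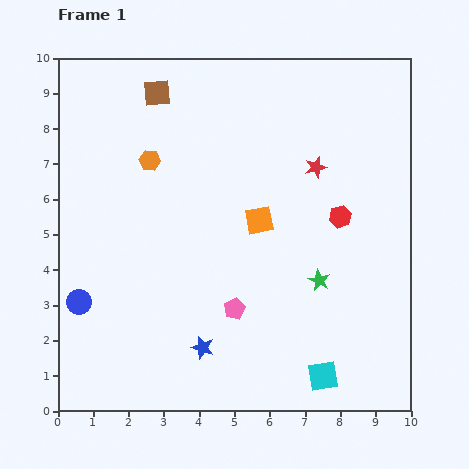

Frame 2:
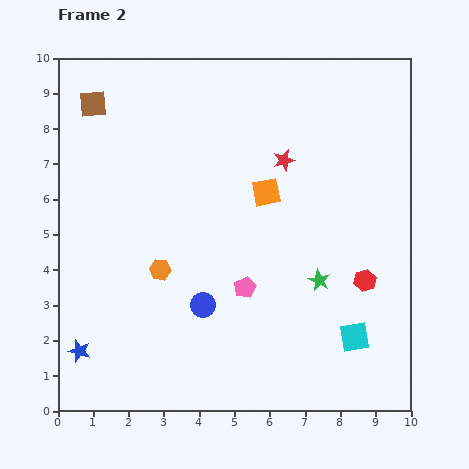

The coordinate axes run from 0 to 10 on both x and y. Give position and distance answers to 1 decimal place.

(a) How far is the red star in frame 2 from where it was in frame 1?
0.9

The red star moved from (7.3, 6.9) to (6.4, 7.1), a distance of √(0.9² + 0.2²) ≈ 0.9.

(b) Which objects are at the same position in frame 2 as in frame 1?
the green star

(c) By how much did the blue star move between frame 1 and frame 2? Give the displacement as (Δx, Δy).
(-3.5, -0.1)

The blue star was at (4.1, 1.8) in frame 1 and (0.6, 1.7) in frame 2.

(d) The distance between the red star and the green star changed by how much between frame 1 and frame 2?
+0.3

Distance in frame 1: 3.2. Distance in frame 2: 3.5.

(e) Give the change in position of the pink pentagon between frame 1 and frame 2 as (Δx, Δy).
(0.3, 0.6)

The pink pentagon was at (5.0, 2.9) in frame 1 and (5.3, 3.5) in frame 2.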